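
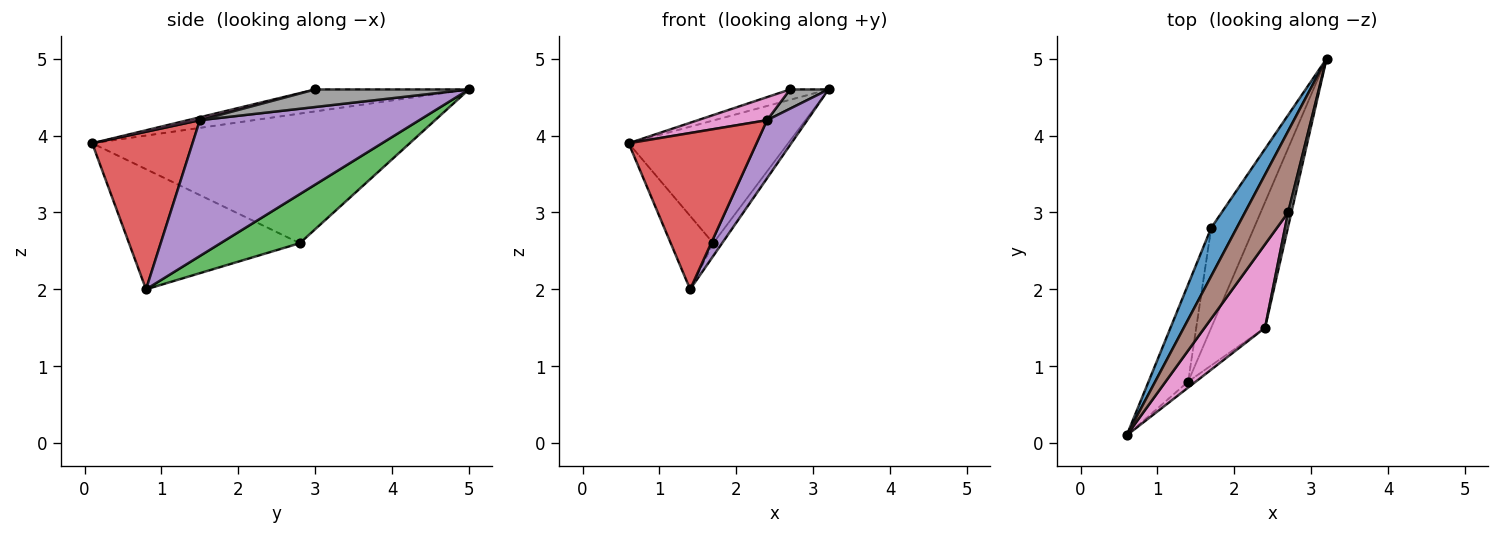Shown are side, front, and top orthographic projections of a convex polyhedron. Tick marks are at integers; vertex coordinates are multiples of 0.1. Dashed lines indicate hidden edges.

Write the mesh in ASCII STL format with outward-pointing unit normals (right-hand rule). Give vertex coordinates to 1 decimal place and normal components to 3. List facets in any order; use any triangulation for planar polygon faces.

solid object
 facet normal -0.880 0.442 0.174
  outer loop
   vertex 1.7 2.8 2.6
   vertex 0.6 0.1 3.9
   vertex 3.2 5.0 4.6
  endloop
 endfacet
 facet normal -0.924 0.230 -0.304
  outer loop
   vertex 1.7 2.8 2.6
   vertex 1.4 0.8 2.0
   vertex 0.6 0.1 3.9
  endloop
 endfacet
 facet normal 0.751 0.084 -0.655
  outer loop
   vertex 1.7 2.8 2.6
   vertex 3.2 5.0 4.6
   vertex 1.4 0.8 2.0
  endloop
 endfacet
 facet normal 0.617 -0.787 -0.030
  outer loop
   vertex 2.4 1.5 4.2
   vertex 0.6 0.1 3.9
   vertex 1.4 0.8 2.0
  endloop
 endfacet
 facet normal 0.916 -0.168 -0.363
  outer loop
   vertex 2.4 1.5 4.2
   vertex 1.4 0.8 2.0
   vertex 3.2 5.0 4.6
  endloop
 endfacet
 facet normal -0.451 0.113 0.885
  outer loop
   vertex 2.7 3.0 4.6
   vertex 3.2 5.0 4.6
   vertex 0.6 0.1 3.9
  endloop
 endfacet
 facet normal 0.046 -0.266 0.963
  outer loop
   vertex 2.7 3.0 4.6
   vertex 0.6 0.1 3.9
   vertex 2.4 1.5 4.2
  endloop
 endfacet
 facet normal 0.954 -0.239 0.179
  outer loop
   vertex 2.7 3.0 4.6
   vertex 2.4 1.5 4.2
   vertex 3.2 5.0 4.6
  endloop
 endfacet
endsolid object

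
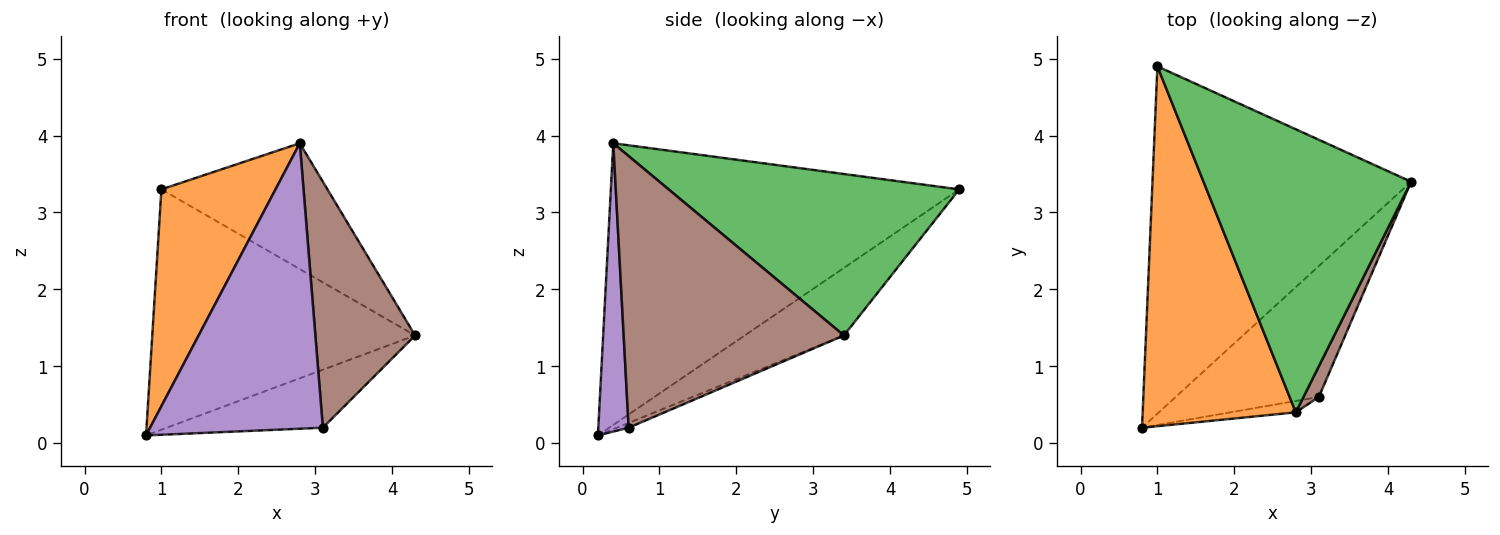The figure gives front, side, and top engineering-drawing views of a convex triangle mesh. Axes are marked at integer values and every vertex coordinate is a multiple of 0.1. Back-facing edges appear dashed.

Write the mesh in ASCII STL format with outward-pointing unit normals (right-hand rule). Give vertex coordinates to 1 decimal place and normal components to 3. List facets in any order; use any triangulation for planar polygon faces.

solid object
 facet normal -0.210 0.556 -0.804
  outer loop
   vertex 1.0 4.9 3.3
   vertex 4.3 3.4 1.4
   vertex 0.8 0.2 0.1
  endloop
 endfacet
 facet normal -0.844 -0.277 0.459
  outer loop
   vertex 2.8 0.4 3.9
   vertex 1.0 4.9 3.3
   vertex 0.8 0.2 0.1
  endloop
 endfacet
 facet normal 0.579 0.331 0.745
  outer loop
   vertex 2.8 0.4 3.9
   vertex 4.3 3.4 1.4
   vertex 1.0 4.9 3.3
  endloop
 endfacet
 facet normal -0.031 0.405 -0.914
  outer loop
   vertex 3.1 0.6 0.2
   vertex 0.8 0.2 0.1
   vertex 4.3 3.4 1.4
  endloop
 endfacet
 facet normal 0.173 -0.984 -0.039
  outer loop
   vertex 3.1 0.6 0.2
   vertex 2.8 0.4 3.9
   vertex 0.8 0.2 0.1
  endloop
 endfacet
 facet normal 0.910 -0.412 0.051
  outer loop
   vertex 3.1 0.6 0.2
   vertex 4.3 3.4 1.4
   vertex 2.8 0.4 3.9
  endloop
 endfacet
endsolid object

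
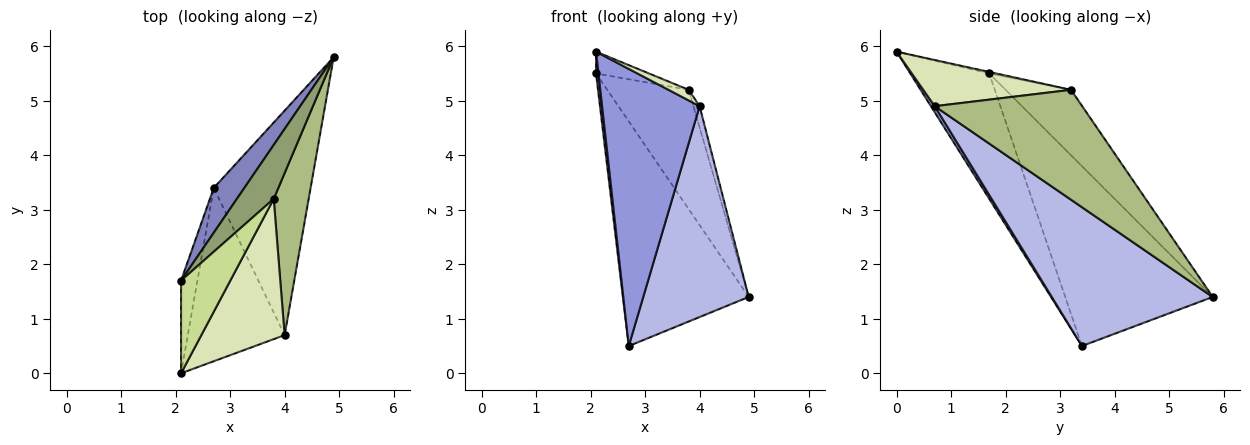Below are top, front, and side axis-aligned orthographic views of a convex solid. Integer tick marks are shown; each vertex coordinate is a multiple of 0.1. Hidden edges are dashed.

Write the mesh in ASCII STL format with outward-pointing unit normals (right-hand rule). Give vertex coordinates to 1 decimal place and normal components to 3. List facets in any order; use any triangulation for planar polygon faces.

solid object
 facet normal -0.991 -0.030 -0.129
  outer loop
   vertex 2.1 1.7 5.5
   vertex 2.7 3.4 0.5
   vertex 2.1 0.0 5.9
  endloop
 endfacet
 facet normal -0.755 0.644 0.128
  outer loop
   vertex 2.1 1.7 5.5
   vertex 4.9 5.8 1.4
   vertex 2.7 3.4 0.5
  endloop
 endfacet
 facet normal 0.033 -0.847 -0.530
  outer loop
   vertex 4.0 0.7 4.9
   vertex 2.1 0.0 5.9
   vertex 2.7 3.4 0.5
  endloop
 endfacet
 facet normal 0.723 -0.473 -0.504
  outer loop
   vertex 4.0 0.7 4.9
   vertex 2.7 3.4 0.5
   vertex 4.9 5.8 1.4
  endloop
 endfacet
 facet normal -0.590 0.736 0.332
  outer loop
   vertex 3.8 3.2 5.2
   vertex 4.9 5.8 1.4
   vertex 2.1 1.7 5.5
  endloop
 endfacet
 facet normal 0.952 0.040 0.303
  outer loop
   vertex 3.8 3.2 5.2
   vertex 4.0 0.7 4.9
   vertex 4.9 5.8 1.4
  endloop
 endfacet
 facet normal -0.030 0.229 0.973
  outer loop
   vertex 3.8 3.2 5.2
   vertex 2.1 1.7 5.5
   vertex 2.1 0.0 5.9
  endloop
 endfacet
 facet normal 0.484 -0.066 0.873
  outer loop
   vertex 3.8 3.2 5.2
   vertex 2.1 0.0 5.9
   vertex 4.0 0.7 4.9
  endloop
 endfacet
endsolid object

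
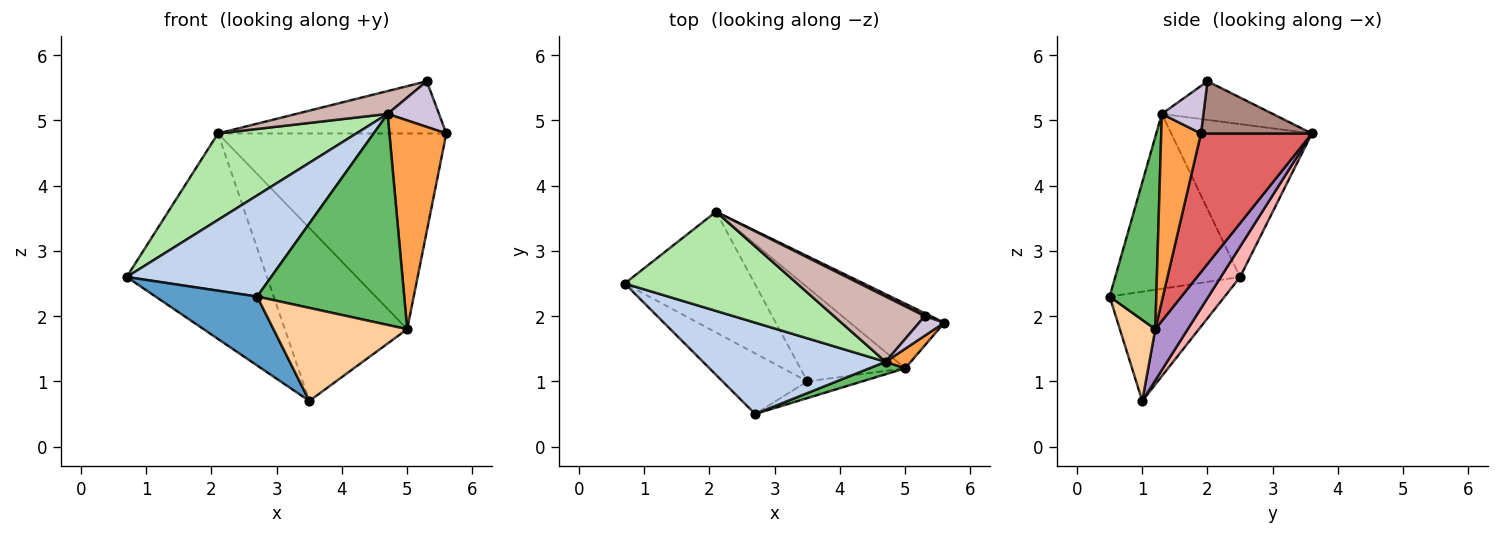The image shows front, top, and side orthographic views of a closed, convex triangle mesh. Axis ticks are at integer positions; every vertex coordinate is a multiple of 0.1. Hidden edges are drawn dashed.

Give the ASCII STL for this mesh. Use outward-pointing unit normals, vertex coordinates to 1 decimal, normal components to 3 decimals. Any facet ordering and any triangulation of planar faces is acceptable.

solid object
 facet normal -0.648 -0.572 -0.503
  outer loop
   vertex 3.5 1.0 0.7
   vertex 2.7 0.5 2.3
   vertex 0.7 2.5 2.6
  endloop
 endfacet
 facet normal -0.540 -0.625 0.564
  outer loop
   vertex 4.7 1.3 5.1
   vertex 0.7 2.5 2.6
   vertex 2.7 0.5 2.3
  endloop
 endfacet
 facet normal 0.571 -0.818 0.077
  outer loop
   vertex 5.0 1.2 1.8
   vertex 5.6 1.9 4.8
   vertex 4.7 1.3 5.1
  endloop
 endfacet
 facet normal 0.253 -0.952 -0.171
  outer loop
   vertex 5.0 1.2 1.8
   vertex 2.7 0.5 2.3
   vertex 3.5 1.0 0.7
  endloop
 endfacet
 facet normal 0.302 -0.952 0.056
  outer loop
   vertex 5.0 1.2 1.8
   vertex 4.7 1.3 5.1
   vertex 2.7 0.5 2.3
  endloop
 endfacet
 facet normal -0.556 -0.546 0.627
  outer loop
   vertex 2.1 3.6 4.8
   vertex 0.7 2.5 2.6
   vertex 4.7 1.3 5.1
  endloop
 endfacet
 facet normal 0.419 0.862 -0.285
  outer loop
   vertex 2.1 3.6 4.8
   vertex 5.6 1.9 4.8
   vertex 5.0 1.2 1.8
  endloop
 endfacet
 facet normal 0.117 0.856 -0.503
  outer loop
   vertex 2.1 3.6 4.8
   vertex 3.5 1.0 0.7
   vertex 0.7 2.5 2.6
  endloop
 endfacet
 facet normal 0.227 0.856 -0.465
  outer loop
   vertex 2.1 3.6 4.8
   vertex 5.0 1.2 1.8
   vertex 3.5 1.0 0.7
  endloop
 endfacet
 facet normal 0.597 -0.737 0.316
  outer loop
   vertex 5.3 2.0 5.6
   vertex 4.7 1.3 5.1
   vertex 5.6 1.9 4.8
  endloop
 endfacet
 facet normal 0.436 0.898 0.051
  outer loop
   vertex 5.3 2.0 5.6
   vertex 5.6 1.9 4.8
   vertex 2.1 3.6 4.8
  endloop
 endfacet
 facet normal -0.372 -0.307 0.876
  outer loop
   vertex 5.3 2.0 5.6
   vertex 2.1 3.6 4.8
   vertex 4.7 1.3 5.1
  endloop
 endfacet
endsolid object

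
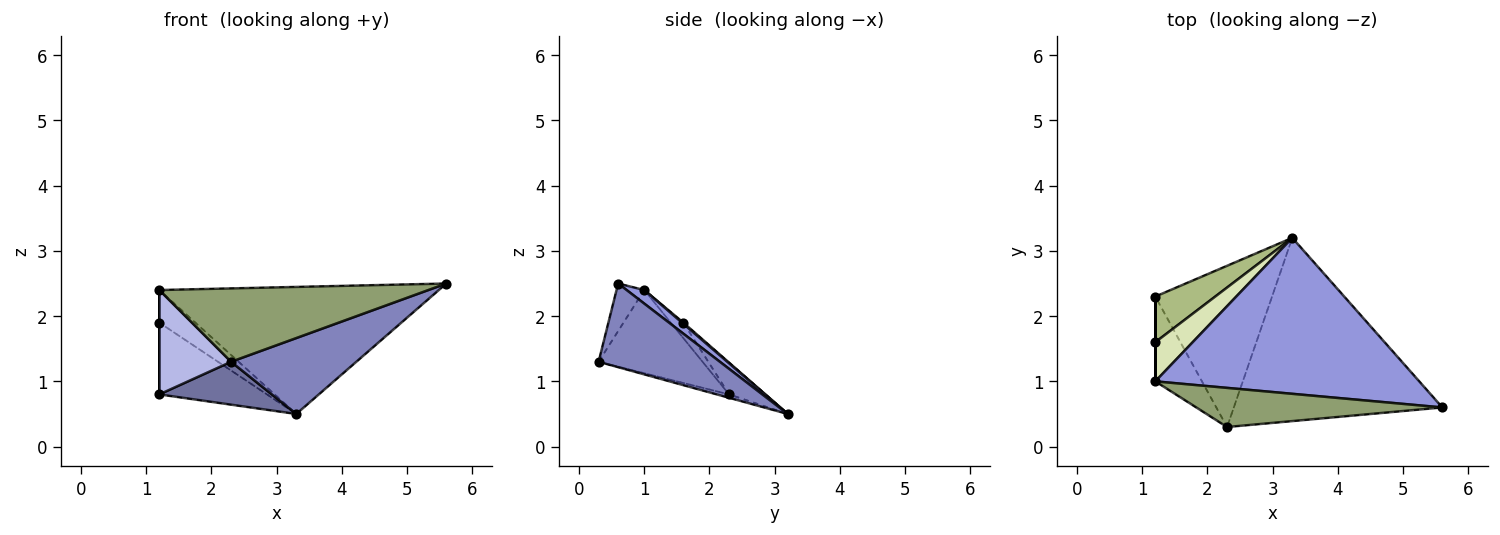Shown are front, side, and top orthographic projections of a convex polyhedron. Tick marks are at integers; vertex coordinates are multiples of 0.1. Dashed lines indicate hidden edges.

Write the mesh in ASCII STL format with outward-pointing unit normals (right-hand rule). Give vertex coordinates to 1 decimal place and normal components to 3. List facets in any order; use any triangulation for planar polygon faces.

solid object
 facet normal -0.028 -0.257 -0.966
  outer loop
   vertex 2.3 0.3 1.3
   vertex 1.2 2.3 0.8
   vertex 3.3 3.2 0.5
  endloop
 endfacet
 facet normal 0.348 -0.359 -0.866
  outer loop
   vertex 2.3 0.3 1.3
   vertex 3.3 3.2 0.5
   vertex 5.6 0.6 2.5
  endloop
 endfacet
 facet normal 0.040 0.631 0.775
  outer loop
   vertex 1.2 1.0 2.4
   vertex 5.6 0.6 2.5
   vertex 3.3 3.2 0.5
  endloop
 endfacet
 facet normal -0.747 -0.516 -0.419
  outer loop
   vertex 1.2 1.0 2.4
   vertex 1.2 2.3 0.8
   vertex 2.3 0.3 1.3
  endloop
 endfacet
 facet normal -0.091 -0.879 0.469
  outer loop
   vertex 1.2 1.0 2.4
   vertex 2.3 0.3 1.3
   vertex 5.6 0.6 2.5
  endloop
 endfacet
 facet normal -0.274 0.811 0.516
  outer loop
   vertex 1.2 1.6 1.9
   vertex 3.3 3.2 0.5
   vertex 1.2 2.3 0.8
  endloop
 endfacet
 facet normal -1.000 0.000 0.000
  outer loop
   vertex 1.2 1.6 1.9
   vertex 1.2 2.3 0.8
   vertex 1.2 1.0 2.4
  endloop
 endfacet
 facet normal 0.024 0.640 0.768
  outer loop
   vertex 1.2 1.6 1.9
   vertex 1.2 1.0 2.4
   vertex 3.3 3.2 0.5
  endloop
 endfacet
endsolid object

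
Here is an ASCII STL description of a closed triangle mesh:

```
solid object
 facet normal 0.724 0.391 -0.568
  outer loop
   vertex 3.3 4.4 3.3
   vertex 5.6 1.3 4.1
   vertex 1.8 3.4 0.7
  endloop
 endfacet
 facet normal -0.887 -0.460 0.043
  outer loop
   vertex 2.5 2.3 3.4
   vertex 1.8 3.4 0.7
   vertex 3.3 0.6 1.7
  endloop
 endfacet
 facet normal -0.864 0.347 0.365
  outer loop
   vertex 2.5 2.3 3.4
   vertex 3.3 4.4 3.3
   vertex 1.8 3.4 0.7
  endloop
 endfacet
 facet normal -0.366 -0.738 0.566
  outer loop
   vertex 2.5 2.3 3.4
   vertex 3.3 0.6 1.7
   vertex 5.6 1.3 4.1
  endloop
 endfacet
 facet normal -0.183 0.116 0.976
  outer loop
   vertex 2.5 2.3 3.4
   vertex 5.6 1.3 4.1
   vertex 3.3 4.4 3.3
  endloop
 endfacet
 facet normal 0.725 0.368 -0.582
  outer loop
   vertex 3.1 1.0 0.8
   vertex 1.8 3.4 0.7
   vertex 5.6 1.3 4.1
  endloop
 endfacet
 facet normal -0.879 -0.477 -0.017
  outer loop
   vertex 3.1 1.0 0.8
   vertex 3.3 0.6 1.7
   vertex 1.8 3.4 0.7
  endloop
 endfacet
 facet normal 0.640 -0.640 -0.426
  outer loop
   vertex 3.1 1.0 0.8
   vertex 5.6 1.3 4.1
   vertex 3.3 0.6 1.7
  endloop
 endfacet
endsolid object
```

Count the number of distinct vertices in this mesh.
6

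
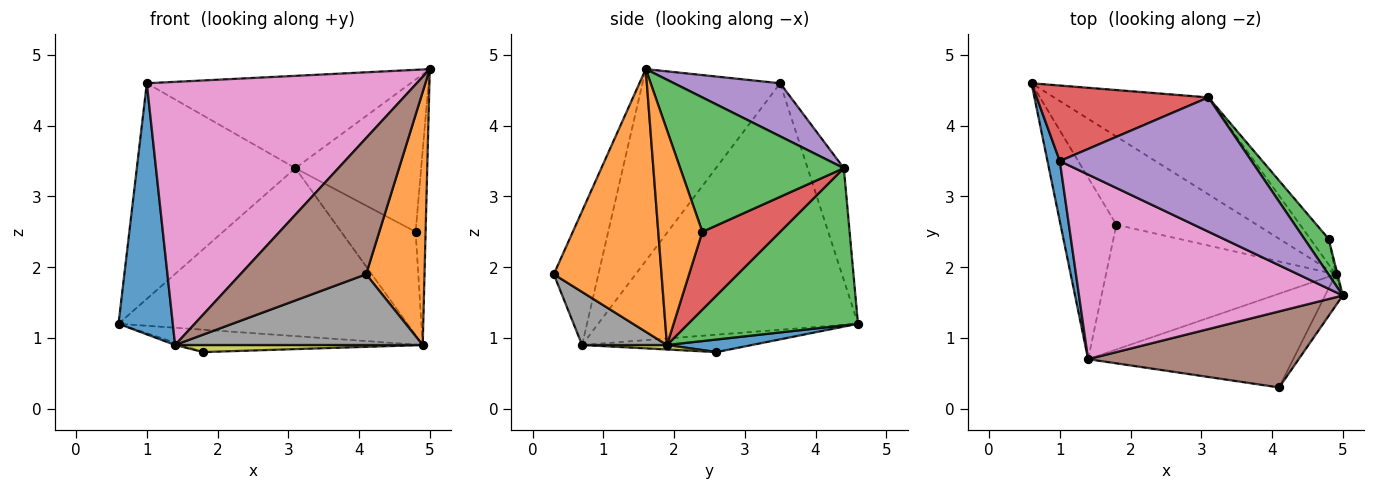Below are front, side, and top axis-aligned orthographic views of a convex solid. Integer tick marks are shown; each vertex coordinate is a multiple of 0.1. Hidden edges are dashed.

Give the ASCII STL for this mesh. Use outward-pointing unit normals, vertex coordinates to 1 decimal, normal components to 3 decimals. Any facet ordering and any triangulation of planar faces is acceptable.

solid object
 facet normal 0.086 0.245 -0.966
  outer loop
   vertex 4.9 1.9 0.9
   vertex 1.8 2.6 0.8
   vertex 0.6 4.6 1.2
  endloop
 endfacet
 facet normal 0.878 -0.476 -0.059
  outer loop
   vertex 4.9 1.9 0.9
   vertex 5.0 1.6 4.8
   vertex 4.1 0.3 1.9
  endloop
 endfacet
 facet normal 0.454 0.772 -0.445
  outer loop
   vertex 3.1 4.4 3.4
   vertex 4.9 1.9 0.9
   vertex 0.6 4.6 1.2
  endloop
 endfacet
 facet normal -0.211 0.923 0.323
  outer loop
   vertex 3.1 4.4 3.4
   vertex 0.6 4.6 1.2
   vertex 1.0 3.5 4.6
  endloop
 endfacet
 facet normal 0.222 0.552 0.803
  outer loop
   vertex 3.1 4.4 3.4
   vertex 1.0 3.5 4.6
   vertex 5.0 1.6 4.8
  endloop
 endfacet
 facet normal -0.296 -0.834 0.466
  outer loop
   vertex 1.4 0.7 0.9
   vertex 4.1 0.3 1.9
   vertex 5.0 1.6 4.8
  endloop
 endfacet
 facet normal -0.385 -0.755 0.530
  outer loop
   vertex 1.4 0.7 0.9
   vertex 5.0 1.6 4.8
   vertex 1.0 3.5 4.6
  endloop
 endfacet
 facet normal 0.202 -0.590 -0.782
  outer loop
   vertex 1.4 0.7 0.9
   vertex 4.9 1.9 0.9
   vertex 4.1 0.3 1.9
  endloop
 endfacet
 facet normal 0.019 -0.057 -0.998
  outer loop
   vertex 1.4 0.7 0.9
   vertex 1.8 2.6 0.8
   vertex 4.9 1.9 0.9
  endloop
 endfacet
 facet normal -0.298 0.012 -0.955
  outer loop
   vertex 1.4 0.7 0.9
   vertex 0.6 4.6 1.2
   vertex 1.8 2.6 0.8
  endloop
 endfacet
 facet normal -0.978 -0.204 0.049
  outer loop
   vertex 1.4 0.7 0.9
   vertex 1.0 3.5 4.6
   vertex 0.6 4.6 1.2
  endloop
 endfacet
 facet normal 0.975 0.221 -0.008
  outer loop
   vertex 4.8 2.4 2.5
   vertex 5.0 1.6 4.8
   vertex 4.9 1.9 0.9
  endloop
 endfacet
 facet normal 0.785 0.603 0.142
  outer loop
   vertex 4.8 2.4 2.5
   vertex 3.1 4.4 3.4
   vertex 5.0 1.6 4.8
  endloop
 endfacet
 facet normal 0.712 0.681 -0.168
  outer loop
   vertex 4.8 2.4 2.5
   vertex 4.9 1.9 0.9
   vertex 3.1 4.4 3.4
  endloop
 endfacet
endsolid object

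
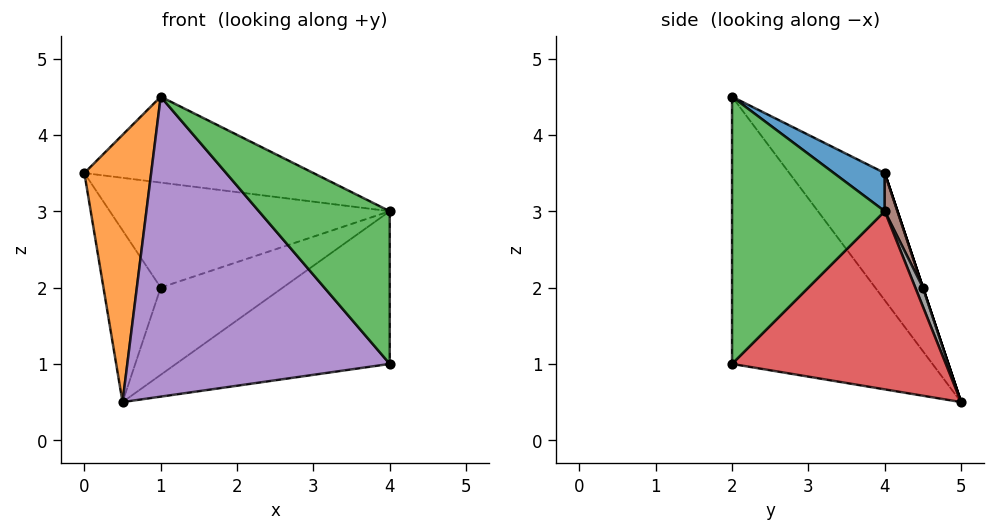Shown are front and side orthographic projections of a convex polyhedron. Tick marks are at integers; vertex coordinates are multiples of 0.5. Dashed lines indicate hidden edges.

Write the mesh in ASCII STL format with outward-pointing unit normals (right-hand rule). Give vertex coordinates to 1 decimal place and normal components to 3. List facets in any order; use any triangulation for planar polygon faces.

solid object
 facet normal 0.108 0.487 0.866
  outer loop
   vertex 1.0 2.0 4.5
   vertex 4.0 4.0 3.0
   vertex 0.0 4.0 3.5
  endloop
 endfacet
 facet normal -0.778 -0.545 -0.311
  outer loop
   vertex 0.5 5.0 0.5
   vertex 1.0 2.0 4.5
   vertex 0.0 4.0 3.5
  endloop
 endfacet
 facet normal 0.636 -0.545 0.545
  outer loop
   vertex 4.0 2.0 1.0
   vertex 4.0 4.0 3.0
   vertex 1.0 2.0 4.5
  endloop
 endfacet
 facet normal 0.577 0.577 -0.577
  outer loop
   vertex 4.0 2.0 1.0
   vertex 0.5 5.0 0.5
   vertex 4.0 4.0 3.0
  endloop
 endfacet
 facet normal -0.538 -0.705 -0.462
  outer loop
   vertex 4.0 2.0 1.0
   vertex 1.0 2.0 4.5
   vertex 0.5 5.0 0.5
  endloop
 endfacet
 facet normal 0.043 0.939 0.341
  outer loop
   vertex 1.0 4.5 2.0
   vertex 0.0 4.0 3.5
   vertex 4.0 4.0 3.0
  endloop
 endfacet
 facet normal 0.000 0.949 0.316
  outer loop
   vertex 1.0 4.5 2.0
   vertex 0.5 5.0 0.5
   vertex 0.0 4.0 3.5
  endloop
 endfacet
 facet normal 0.060 0.953 0.298
  outer loop
   vertex 1.0 4.5 2.0
   vertex 4.0 4.0 3.0
   vertex 0.5 5.0 0.5
  endloop
 endfacet
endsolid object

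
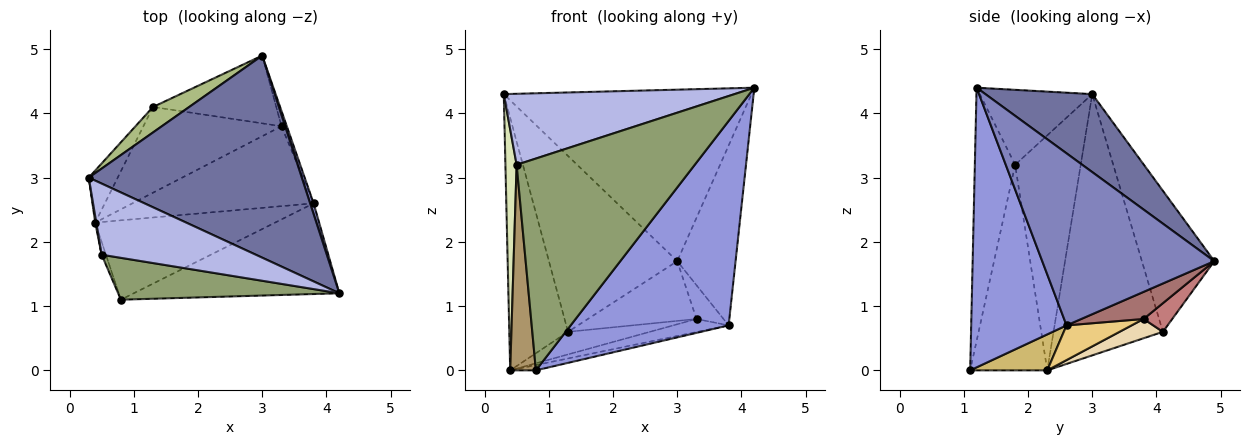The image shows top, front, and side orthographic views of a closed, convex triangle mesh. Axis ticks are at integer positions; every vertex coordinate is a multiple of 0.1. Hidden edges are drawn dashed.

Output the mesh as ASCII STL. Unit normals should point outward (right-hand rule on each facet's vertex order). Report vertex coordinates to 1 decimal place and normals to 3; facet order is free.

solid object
 facet normal 0.269 0.623 0.734
  outer loop
   vertex 3.0 4.9 1.7
   vertex 0.3 3.0 4.3
   vertex 4.2 1.2 4.4
  endloop
 endfacet
 facet normal 0.947 0.321 0.019
  outer loop
   vertex 3.8 2.6 0.7
   vertex 3.0 4.9 1.7
   vertex 4.2 1.2 4.4
  endloop
 endfacet
 facet normal 0.483 -0.800 -0.355
  outer loop
   vertex 3.8 2.6 0.7
   vertex 4.2 1.2 4.4
   vertex 0.8 1.1 0.0
  endloop
 endfacet
 facet normal -0.325 -0.668 0.669
  outer loop
   vertex 0.5 1.8 3.2
   vertex 4.2 1.2 4.4
   vertex 0.3 3.0 4.3
  endloop
 endfacet
 facet normal -0.217 -0.958 0.189
  outer loop
   vertex 0.5 1.8 3.2
   vertex 0.8 1.1 0.0
   vertex 4.2 1.2 4.4
  endloop
 endfacet
 facet normal -0.488 0.864 0.125
  outer loop
   vertex 1.3 4.1 0.6
   vertex 0.3 3.0 4.3
   vertex 3.0 4.9 1.7
  endloop
 endfacet
 facet normal -0.877 0.471 -0.097
  outer loop
   vertex 0.4 2.3 0.0
   vertex 0.3 3.0 4.3
   vertex 1.3 4.1 0.6
  endloop
 endfacet
 facet normal -0.986 -0.168 0.004
  outer loop
   vertex 0.4 2.3 0.0
   vertex 0.5 1.8 3.2
   vertex 0.3 3.0 4.3
  endloop
 endfacet
 facet normal -0.948 -0.316 -0.020
  outer loop
   vertex 0.4 2.3 0.0
   vertex 0.8 1.1 0.0
   vertex 0.5 1.8 3.2
  endloop
 endfacet
 facet normal 0.196 0.065 -0.978
  outer loop
   vertex 0.4 2.3 0.0
   vertex 3.8 2.6 0.7
   vertex 0.8 1.1 0.0
  endloop
 endfacet
 facet normal 0.186 0.158 -0.970
  outer loop
   vertex 3.3 3.8 0.8
   vertex 3.8 2.6 0.7
   vertex 0.4 2.3 0.0
  endloop
 endfacet
 facet normal 0.134 0.253 -0.958
  outer loop
   vertex 3.3 3.8 0.8
   vertex 0.4 2.3 0.0
   vertex 1.3 4.1 0.6
  endloop
 endfacet
 facet normal 0.903 0.391 -0.177
  outer loop
   vertex 3.3 3.8 0.8
   vertex 3.0 4.9 1.7
   vertex 3.8 2.6 0.7
  endloop
 endfacet
 facet normal 0.172 0.651 -0.739
  outer loop
   vertex 3.3 3.8 0.8
   vertex 1.3 4.1 0.6
   vertex 3.0 4.9 1.7
  endloop
 endfacet
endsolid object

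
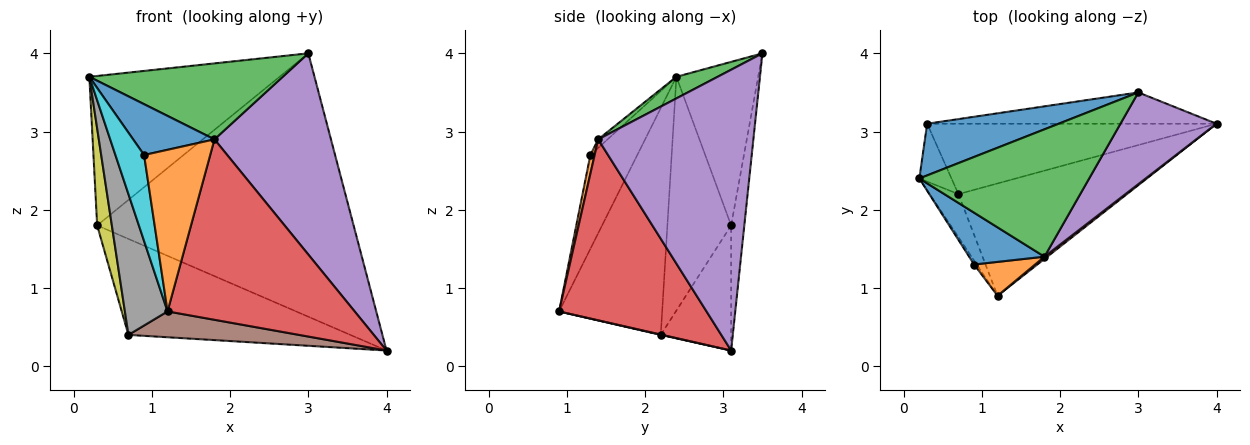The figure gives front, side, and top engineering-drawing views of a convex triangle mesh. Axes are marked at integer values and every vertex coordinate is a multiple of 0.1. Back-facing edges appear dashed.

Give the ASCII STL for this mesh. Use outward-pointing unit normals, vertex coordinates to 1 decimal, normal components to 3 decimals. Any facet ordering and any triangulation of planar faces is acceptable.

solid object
 facet normal -0.376 0.876 0.303
  outer loop
   vertex 0.3 3.1 1.8
   vertex 0.2 2.4 3.7
   vertex 3.0 3.5 4.0
  endloop
 endfacet
 facet normal -0.051 0.992 -0.118
  outer loop
   vertex 0.3 3.1 1.8
   vertex 3.0 3.5 4.0
   vertex 4.0 3.1 0.2
  endloop
 endfacet
 facet normal 0.109 -0.509 0.854
  outer loop
   vertex 1.8 1.4 2.9
   vertex 3.0 3.5 4.0
   vertex 0.2 2.4 3.7
  endloop
 endfacet
 facet normal 0.619 -0.785 0.010
  outer loop
   vertex 1.8 1.4 2.9
   vertex 1.2 0.9 0.7
   vertex 4.0 3.1 0.2
  endloop
 endfacet
 facet normal 0.771 -0.579 0.264
  outer loop
   vertex 1.8 1.4 2.9
   vertex 4.0 3.1 0.2
   vertex 3.0 3.5 4.0
  endloop
 endfacet
 facet normal 0.002 -0.224 -0.975
  outer loop
   vertex 0.7 2.2 0.4
   vertex 4.0 3.1 0.2
   vertex 1.2 0.9 0.7
  endloop
 endfacet
 facet normal -0.248 0.781 -0.573
  outer loop
   vertex 0.7 2.2 0.4
   vertex 0.3 3.1 1.8
   vertex 4.0 3.1 0.2
  endloop
 endfacet
 facet normal -0.918 -0.380 -0.116
  outer loop
   vertex 0.7 2.2 0.4
   vertex 1.2 0.9 0.7
   vertex 0.2 2.4 3.7
  endloop
 endfacet
 facet normal -0.966 -0.223 -0.133
  outer loop
   vertex 0.7 2.2 0.4
   vertex 0.2 2.4 3.7
   vertex 0.3 3.1 1.8
  endloop
 endfacet
 facet normal -0.853 -0.521 -0.024
  outer loop
   vertex 0.9 1.3 2.7
   vertex 0.2 2.4 3.7
   vertex 1.2 0.9 0.7
  endloop
 endfacet
 facet normal -0.081 -0.698 0.711
  outer loop
   vertex 0.9 1.3 2.7
   vertex 1.8 1.4 2.9
   vertex 0.2 2.4 3.7
  endloop
 endfacet
 facet normal 0.063 -0.977 0.205
  outer loop
   vertex 0.9 1.3 2.7
   vertex 1.2 0.9 0.7
   vertex 1.8 1.4 2.9
  endloop
 endfacet
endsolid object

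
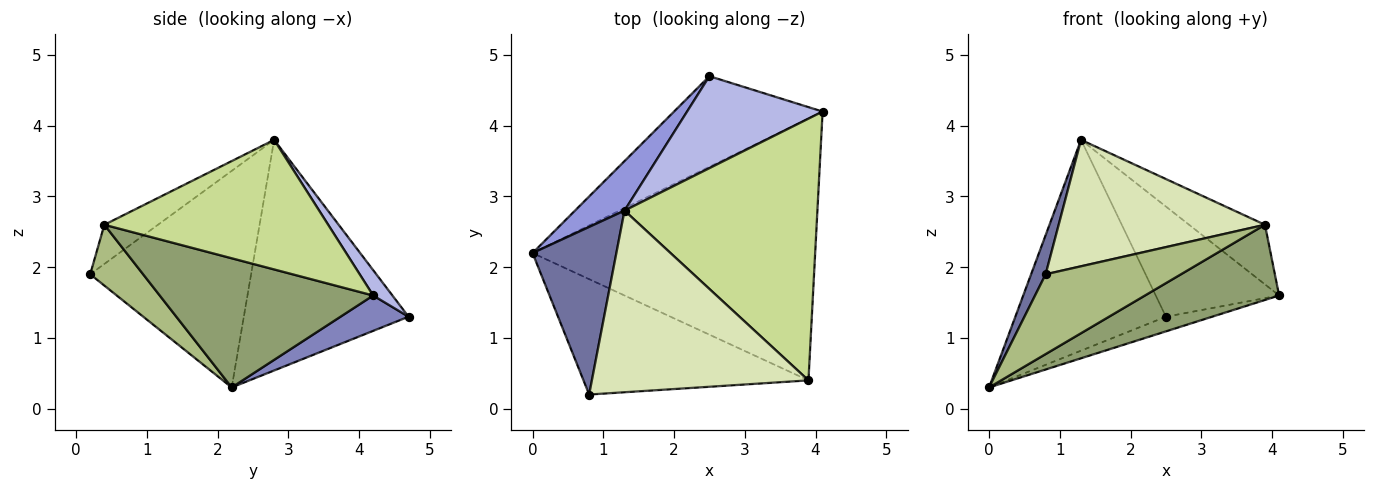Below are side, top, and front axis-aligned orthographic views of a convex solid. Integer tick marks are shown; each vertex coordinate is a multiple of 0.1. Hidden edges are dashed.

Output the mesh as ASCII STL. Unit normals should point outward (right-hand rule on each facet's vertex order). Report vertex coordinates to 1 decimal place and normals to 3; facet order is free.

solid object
 facet normal -0.929 -0.084 0.360
  outer loop
   vertex 1.3 2.8 3.8
   vertex 0.0 2.2 0.3
   vertex 0.8 0.2 1.9
  endloop
 endfacet
 facet normal 0.229 0.156 -0.961
  outer loop
   vertex 2.5 4.7 1.3
   vertex 4.1 4.2 1.6
   vertex 0.0 2.2 0.3
  endloop
 endfacet
 facet normal -0.729 0.666 0.157
  outer loop
   vertex 2.5 4.7 1.3
   vertex 0.0 2.2 0.3
   vertex 1.3 2.8 3.8
  endloop
 endfacet
 facet normal 0.119 0.762 0.636
  outer loop
   vertex 2.5 4.7 1.3
   vertex 1.3 2.8 3.8
   vertex 4.1 4.2 1.6
  endloop
 endfacet
 facet normal 0.402 -0.253 -0.880
  outer loop
   vertex 3.9 0.4 2.6
   vertex 0.0 2.2 0.3
   vertex 4.1 4.2 1.6
  endloop
 endfacet
 facet normal 0.217 -0.555 -0.803
  outer loop
   vertex 3.9 0.4 2.6
   vertex 0.8 0.2 1.9
   vertex 0.0 2.2 0.3
  endloop
 endfacet
 facet normal 0.548 0.186 0.816
  outer loop
   vertex 3.9 0.4 2.6
   vertex 4.1 4.2 1.6
   vertex 1.3 2.8 3.8
  endloop
 endfacet
 facet normal -0.147 -0.565 0.812
  outer loop
   vertex 3.9 0.4 2.6
   vertex 1.3 2.8 3.8
   vertex 0.8 0.2 1.9
  endloop
 endfacet
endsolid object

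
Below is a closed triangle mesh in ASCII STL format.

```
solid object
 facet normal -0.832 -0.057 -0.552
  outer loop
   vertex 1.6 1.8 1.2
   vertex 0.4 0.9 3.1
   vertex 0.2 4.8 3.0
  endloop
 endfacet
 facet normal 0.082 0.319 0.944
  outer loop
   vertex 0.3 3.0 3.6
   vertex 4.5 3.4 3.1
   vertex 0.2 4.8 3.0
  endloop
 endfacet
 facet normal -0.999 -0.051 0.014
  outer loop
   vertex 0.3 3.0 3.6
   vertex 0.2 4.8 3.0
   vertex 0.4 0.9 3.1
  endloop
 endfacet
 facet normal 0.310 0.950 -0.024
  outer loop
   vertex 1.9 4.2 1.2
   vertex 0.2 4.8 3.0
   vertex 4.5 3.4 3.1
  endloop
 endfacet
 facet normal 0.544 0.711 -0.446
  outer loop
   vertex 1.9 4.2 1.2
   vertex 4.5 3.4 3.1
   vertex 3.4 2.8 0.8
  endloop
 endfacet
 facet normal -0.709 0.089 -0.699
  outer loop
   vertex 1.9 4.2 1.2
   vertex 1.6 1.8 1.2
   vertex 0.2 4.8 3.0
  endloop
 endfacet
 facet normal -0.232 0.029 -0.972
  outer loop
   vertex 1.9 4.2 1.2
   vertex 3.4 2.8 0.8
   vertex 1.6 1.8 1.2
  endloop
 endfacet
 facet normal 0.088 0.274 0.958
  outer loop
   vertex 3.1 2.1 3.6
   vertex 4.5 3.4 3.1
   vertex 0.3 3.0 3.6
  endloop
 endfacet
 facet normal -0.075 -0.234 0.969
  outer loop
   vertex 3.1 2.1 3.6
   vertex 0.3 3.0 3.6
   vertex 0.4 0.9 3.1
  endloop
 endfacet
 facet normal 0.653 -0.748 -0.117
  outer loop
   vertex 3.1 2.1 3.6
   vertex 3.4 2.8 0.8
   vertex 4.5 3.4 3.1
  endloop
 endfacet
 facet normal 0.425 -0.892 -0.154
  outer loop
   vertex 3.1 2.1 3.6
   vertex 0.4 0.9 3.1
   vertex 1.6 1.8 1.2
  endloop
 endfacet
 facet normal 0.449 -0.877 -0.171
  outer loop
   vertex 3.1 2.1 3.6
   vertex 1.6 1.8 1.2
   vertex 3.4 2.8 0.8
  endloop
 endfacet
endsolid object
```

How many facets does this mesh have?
12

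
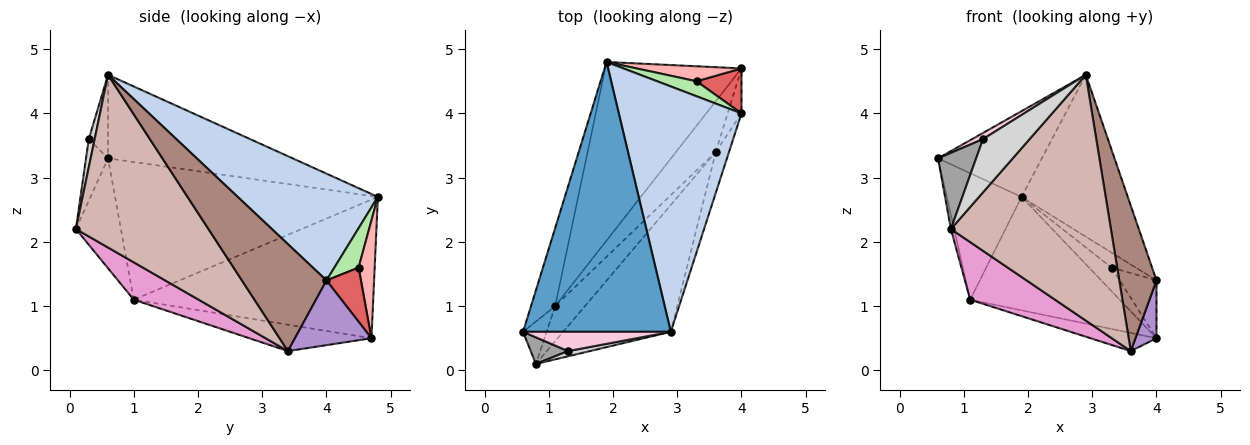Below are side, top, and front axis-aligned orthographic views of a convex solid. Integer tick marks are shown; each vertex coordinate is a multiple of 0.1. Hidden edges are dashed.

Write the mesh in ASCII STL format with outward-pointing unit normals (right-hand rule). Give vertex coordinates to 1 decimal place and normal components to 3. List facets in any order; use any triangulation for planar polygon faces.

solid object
 facet normal -0.474 0.267 0.839
  outer loop
   vertex 2.9 0.6 4.6
   vertex 1.9 4.8 2.7
   vertex 0.6 0.6 3.3
  endloop
 endfacet
 facet normal 0.588 0.445 0.675
  outer loop
   vertex 2.9 0.6 4.6
   vertex 4.0 4.0 1.4
   vertex 1.9 4.8 2.7
  endloop
 endfacet
 facet normal -0.948 0.270 -0.167
  outer loop
   vertex 1.1 1.0 1.1
   vertex 0.6 0.6 3.3
   vertex 1.9 4.8 2.7
  endloop
 endfacet
 facet normal -0.651 0.407 -0.640
  outer loop
   vertex 4.0 4.7 0.5
   vertex 1.1 1.0 1.1
   vertex 1.9 4.8 2.7
  endloop
 endfacet
 facet normal -0.975 0.070 -0.209
  outer loop
   vertex 0.8 0.1 2.2
   vertex 0.6 0.6 3.3
   vertex 1.1 1.0 1.1
  endloop
 endfacet
 facet normal 0.577 0.577 0.577
  outer loop
   vertex 3.3 4.5 1.6
   vertex 1.9 4.8 2.7
   vertex 4.0 4.0 1.4
  endloop
 endfacet
 facet normal 0.594 0.635 0.494
  outer loop
   vertex 3.3 4.5 1.6
   vertex 4.0 4.0 1.4
   vertex 4.0 4.7 0.5
  endloop
 endfacet
 facet normal 0.516 0.723 0.460
  outer loop
   vertex 3.3 4.5 1.6
   vertex 4.0 4.7 0.5
   vertex 1.9 4.8 2.7
  endloop
 endfacet
 facet normal 0.944 -0.260 -0.202
  outer loop
   vertex 3.6 3.4 0.3
   vertex 4.0 4.7 0.5
   vertex 4.0 4.0 1.4
  endloop
 endfacet
 facet normal -0.530 0.286 -0.798
  outer loop
   vertex 3.6 3.4 0.3
   vertex 1.1 1.0 1.1
   vertex 4.0 4.7 0.5
  endloop
 endfacet
 facet normal 0.910 -0.400 -0.112
  outer loop
   vertex 3.6 3.4 0.3
   vertex 4.0 4.0 1.4
   vertex 2.9 0.6 4.6
  endloop
 endfacet
 facet normal 0.593 -0.716 -0.370
  outer loop
   vertex 3.6 3.4 0.3
   vertex 2.9 0.6 4.6
   vertex 0.8 0.1 2.2
  endloop
 endfacet
 facet normal 0.547 -0.715 -0.436
  outer loop
   vertex 3.6 3.4 0.3
   vertex 0.8 0.1 2.2
   vertex 1.1 1.0 1.1
  endloop
 endfacet
 facet normal -0.474 -0.267 0.839
  outer loop
   vertex 1.3 0.3 3.6
   vertex 2.9 0.6 4.6
   vertex 0.6 0.6 3.3
  endloop
 endfacet
 facet normal -0.479 -0.829 0.290
  outer loop
   vertex 1.3 0.3 3.6
   vertex 0.6 0.6 3.3
   vertex 0.8 0.1 2.2
  endloop
 endfacet
 facet normal 0.125 -0.987 0.096
  outer loop
   vertex 1.3 0.3 3.6
   vertex 0.8 0.1 2.2
   vertex 2.9 0.6 4.6
  endloop
 endfacet
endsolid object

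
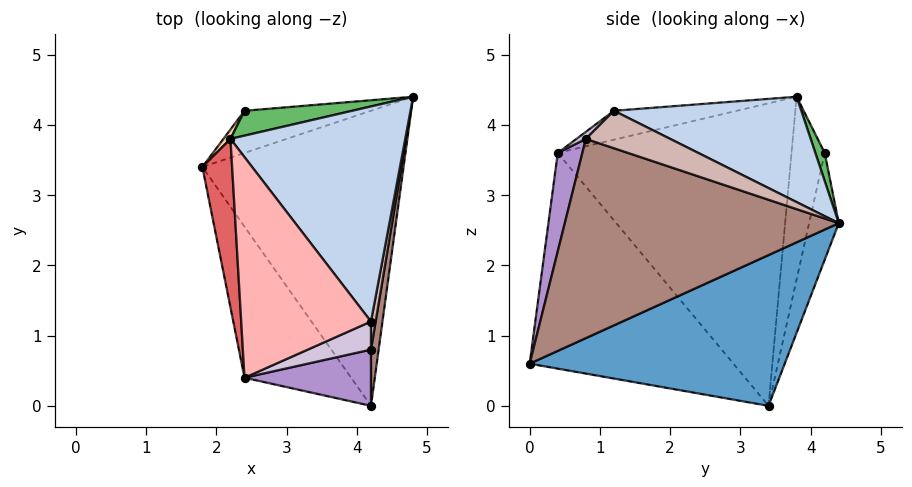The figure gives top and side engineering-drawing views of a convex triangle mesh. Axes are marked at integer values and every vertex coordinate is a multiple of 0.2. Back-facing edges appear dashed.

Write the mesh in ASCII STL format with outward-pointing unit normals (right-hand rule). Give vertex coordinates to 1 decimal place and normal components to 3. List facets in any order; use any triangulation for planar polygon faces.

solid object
 facet normal 0.577 0.271 -0.770
  outer loop
   vertex 4.2 0.0 0.6
   vertex 1.8 3.4 0.0
   vertex 4.8 4.4 2.6
  endloop
 endfacet
 facet normal 0.490 0.315 0.813
  outer loop
   vertex 4.2 1.2 4.2
   vertex 4.8 4.4 2.6
   vertex 2.2 3.8 4.4
  endloop
 endfacet
 facet normal -0.159 0.969 -0.189
  outer loop
   vertex 2.4 4.2 3.6
   vertex 4.8 4.4 2.6
   vertex 1.8 3.4 0.0
  endloop
 endfacet
 facet normal -0.866 0.499 0.033
  outer loop
   vertex 2.4 4.2 3.6
   vertex 1.8 3.4 0.0
   vertex 2.2 3.8 4.4
  endloop
 endfacet
 facet normal 0.122 0.875 0.468
  outer loop
   vertex 2.4 4.2 3.6
   vertex 2.2 3.8 4.4
   vertex 4.8 4.4 2.6
  endloop
 endfacet
 facet normal -0.731 -0.579 -0.361
  outer loop
   vertex 2.4 0.4 3.6
   vertex 1.8 3.4 0.0
   vertex 4.2 0.0 0.6
  endloop
 endfacet
 facet normal -0.992 -0.081 0.098
  outer loop
   vertex 2.4 0.4 3.6
   vertex 2.2 3.8 4.4
   vertex 1.8 3.4 0.0
  endloop
 endfacet
 facet normal -0.211 -0.236 0.949
  outer loop
   vertex 2.4 0.4 3.6
   vertex 4.2 1.2 4.2
   vertex 2.2 3.8 4.4
  endloop
 endfacet
 facet normal 0.185 -0.953 0.238
  outer loop
   vertex 4.2 0.8 3.8
   vertex 2.4 0.4 3.6
   vertex 4.2 0.0 0.6
  endloop
 endfacet
 facet normal 0.078 -0.705 0.705
  outer loop
   vertex 4.2 0.8 3.8
   vertex 4.2 1.2 4.2
   vertex 2.4 0.4 3.6
  endloop
 endfacet
 facet normal 0.988 -0.152 0.038
  outer loop
   vertex 4.2 0.8 3.8
   vertex 4.2 0.0 0.6
   vertex 4.8 4.4 2.6
  endloop
 endfacet
 facet normal 0.985 -0.123 0.123
  outer loop
   vertex 4.2 0.8 3.8
   vertex 4.8 4.4 2.6
   vertex 4.2 1.2 4.2
  endloop
 endfacet
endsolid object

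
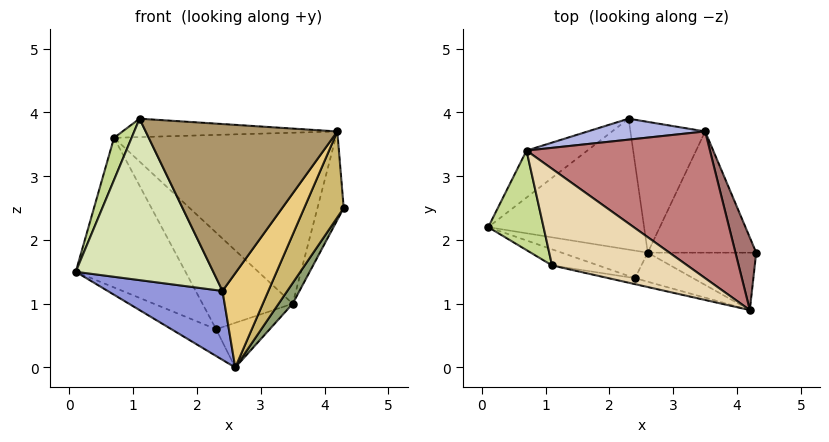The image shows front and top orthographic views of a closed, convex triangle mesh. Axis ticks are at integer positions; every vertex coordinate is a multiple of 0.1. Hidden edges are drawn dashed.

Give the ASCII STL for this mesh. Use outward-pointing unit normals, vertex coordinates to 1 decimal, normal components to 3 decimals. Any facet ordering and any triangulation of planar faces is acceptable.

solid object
 facet normal -0.486 0.175 -0.856
  outer loop
   vertex 2.6 1.8 0.0
   vertex 0.1 2.2 1.5
   vertex 2.3 3.9 0.6
  endloop
 endfacet
 facet normal -0.652 0.723 -0.227
  outer loop
   vertex 0.7 3.4 3.6
   vertex 2.3 3.9 0.6
   vertex 0.1 2.2 1.5
  endloop
 endfacet
 facet normal -0.348 -0.870 -0.348
  outer loop
   vertex 2.4 1.4 1.2
   vertex 0.1 2.2 1.5
   vertex 2.6 1.8 0.0
  endloop
 endfacet
 facet normal 0.092 0.973 0.211
  outer loop
   vertex 3.5 3.7 1.0
   vertex 2.3 3.9 0.6
   vertex 0.7 3.4 3.6
  endloop
 endfacet
 facet normal 0.823 -0.095 -0.560
  outer loop
   vertex 3.5 3.7 1.0
   vertex 4.3 1.8 2.5
   vertex 2.6 1.8 0.0
  endloop
 endfacet
 facet normal 0.346 0.303 -0.888
  outer loop
   vertex 3.5 3.7 1.0
   vertex 2.6 1.8 0.0
   vertex 2.3 3.9 0.6
  endloop
 endfacet
 facet normal -0.926 -0.148 0.349
  outer loop
   vertex 1.1 1.6 3.9
   vertex 0.7 3.4 3.6
   vertex 0.1 2.2 1.5
  endloop
 endfacet
 facet normal -0.338 -0.937 -0.093
  outer loop
   vertex 1.1 1.6 3.9
   vertex 0.1 2.2 1.5
   vertex 2.4 1.4 1.2
  endloop
 endfacet
 facet normal -0.222 -0.974 -0.035
  outer loop
   vertex 4.2 0.9 3.7
   vertex 1.1 1.6 3.9
   vertex 2.4 1.4 1.2
  endloop
 endfacet
 facet normal 0.633 -0.644 -0.430
  outer loop
   vertex 4.2 0.9 3.7
   vertex 2.6 1.8 0.0
   vertex 4.3 1.8 2.5
  endloop
 endfacet
 facet normal 0.142 -0.946 -0.292
  outer loop
   vertex 4.2 0.9 3.7
   vertex 2.4 1.4 1.2
   vertex 2.6 1.8 0.0
  endloop
 endfacet
 facet normal 0.105 0.186 0.977
  outer loop
   vertex 4.2 0.9 3.7
   vertex 0.7 3.4 3.6
   vertex 1.1 1.6 3.9
  endloop
 endfacet
 facet normal 0.544 0.649 0.532
  outer loop
   vertex 4.2 0.9 3.7
   vertex 4.3 1.8 2.5
   vertex 3.5 3.7 1.0
  endloop
 endfacet
 facet normal 0.464 0.672 0.577
  outer loop
   vertex 4.2 0.9 3.7
   vertex 3.5 3.7 1.0
   vertex 0.7 3.4 3.6
  endloop
 endfacet
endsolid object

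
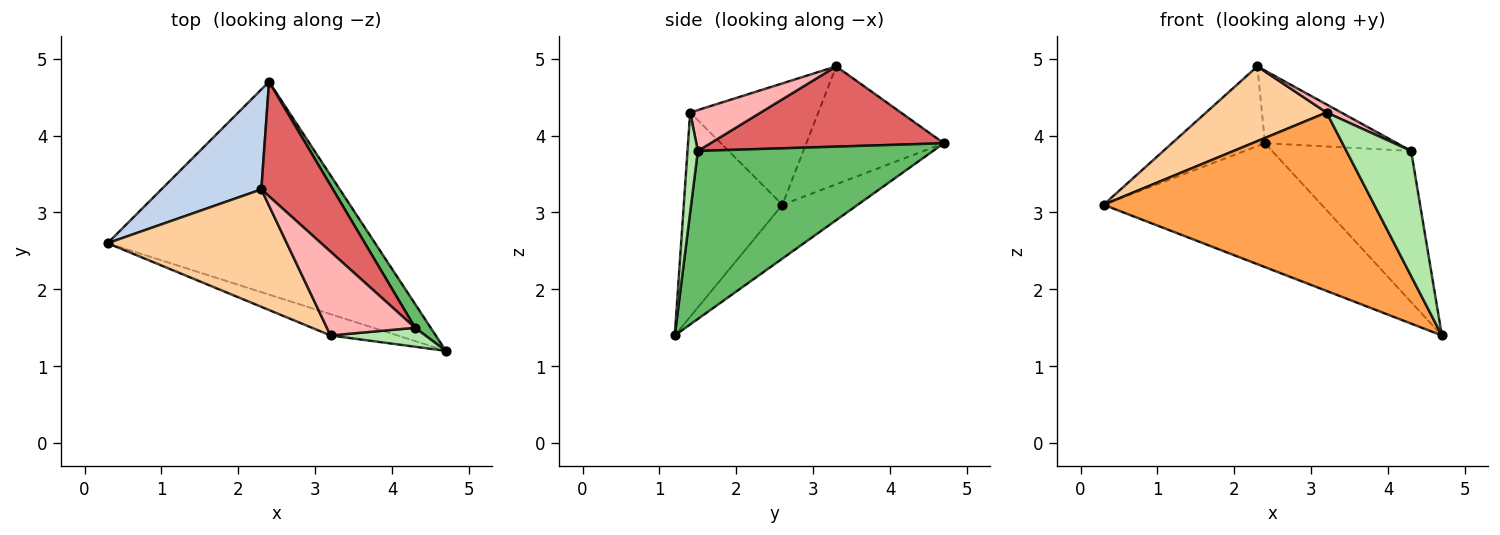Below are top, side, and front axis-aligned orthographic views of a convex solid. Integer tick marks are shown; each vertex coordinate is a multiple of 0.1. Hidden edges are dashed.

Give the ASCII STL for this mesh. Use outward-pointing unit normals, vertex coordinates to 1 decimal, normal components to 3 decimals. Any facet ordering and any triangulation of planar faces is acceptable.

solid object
 facet normal -0.171 0.496 -0.851
  outer loop
   vertex 2.4 4.7 3.9
   vertex 4.7 1.2 1.4
   vertex 0.3 2.6 3.1
  endloop
 endfacet
 facet normal -0.678 0.459 0.575
  outer loop
   vertex 2.3 3.3 4.9
   vertex 2.4 4.7 3.9
   vertex 0.3 2.6 3.1
  endloop
 endfacet
 facet normal -0.340 -0.934 -0.112
  outer loop
   vertex 3.2 1.4 4.3
   vertex 0.3 2.6 3.1
   vertex 4.7 1.2 1.4
  endloop
 endfacet
 facet normal -0.496 -0.466 0.732
  outer loop
   vertex 3.2 1.4 4.3
   vertex 2.3 3.3 4.9
   vertex 0.3 2.6 3.1
  endloop
 endfacet
 facet normal 0.858 0.507 0.080
  outer loop
   vertex 4.3 1.5 3.8
   vertex 4.7 1.2 1.4
   vertex 2.4 4.7 3.9
  endloop
 endfacet
 facet normal 0.156 -0.977 0.148
  outer loop
   vertex 4.3 1.5 3.8
   vertex 3.2 1.4 4.3
   vertex 4.7 1.2 1.4
  endloop
 endfacet
 facet normal 0.687 0.389 0.613
  outer loop
   vertex 4.3 1.5 3.8
   vertex 2.4 4.7 3.9
   vertex 2.3 3.3 4.9
  endloop
 endfacet
 facet normal 0.419 -0.087 0.904
  outer loop
   vertex 4.3 1.5 3.8
   vertex 2.3 3.3 4.9
   vertex 3.2 1.4 4.3
  endloop
 endfacet
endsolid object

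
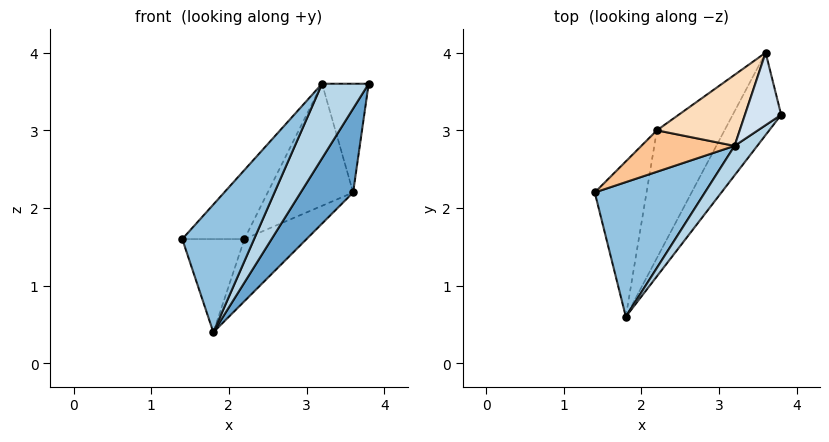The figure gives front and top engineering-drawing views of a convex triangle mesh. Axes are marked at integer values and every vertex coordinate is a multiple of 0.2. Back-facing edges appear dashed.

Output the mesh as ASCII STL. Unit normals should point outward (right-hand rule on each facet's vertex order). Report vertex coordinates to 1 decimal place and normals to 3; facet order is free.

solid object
 facet normal 0.899 -0.313 -0.307
  outer loop
   vertex 3.6 4.0 2.2
   vertex 3.8 3.2 3.6
   vertex 1.8 0.6 0.4
  endloop
 endfacet
 facet normal -0.500 -0.596 0.628
  outer loop
   vertex 3.2 2.8 3.6
   vertex 1.4 2.2 1.6
   vertex 1.8 0.6 0.4
  endloop
 endfacet
 facet normal 0.527 -0.790 0.313
  outer loop
   vertex 3.2 2.8 3.6
   vertex 1.8 0.6 0.4
   vertex 3.8 3.2 3.6
  endloop
 endfacet
 facet normal -0.485 0.728 0.485
  outer loop
   vertex 3.2 2.8 3.6
   vertex 3.8 3.2 3.6
   vertex 3.6 4.0 2.2
  endloop
 endfacet
 facet normal -0.457 0.457 -0.762
  outer loop
   vertex 2.2 3.0 1.6
   vertex 1.8 0.6 0.4
   vertex 1.4 2.2 1.6
  endloop
 endfacet
 facet normal 0.073 0.436 -0.897
  outer loop
   vertex 2.2 3.0 1.6
   vertex 3.6 4.0 2.2
   vertex 1.8 0.6 0.4
  endloop
 endfacet
 facet normal -0.651 0.651 0.391
  outer loop
   vertex 2.2 3.0 1.6
   vertex 1.4 2.2 1.6
   vertex 3.2 2.8 3.6
  endloop
 endfacet
 facet normal -0.640 0.664 0.386
  outer loop
   vertex 2.2 3.0 1.6
   vertex 3.2 2.8 3.6
   vertex 3.6 4.0 2.2
  endloop
 endfacet
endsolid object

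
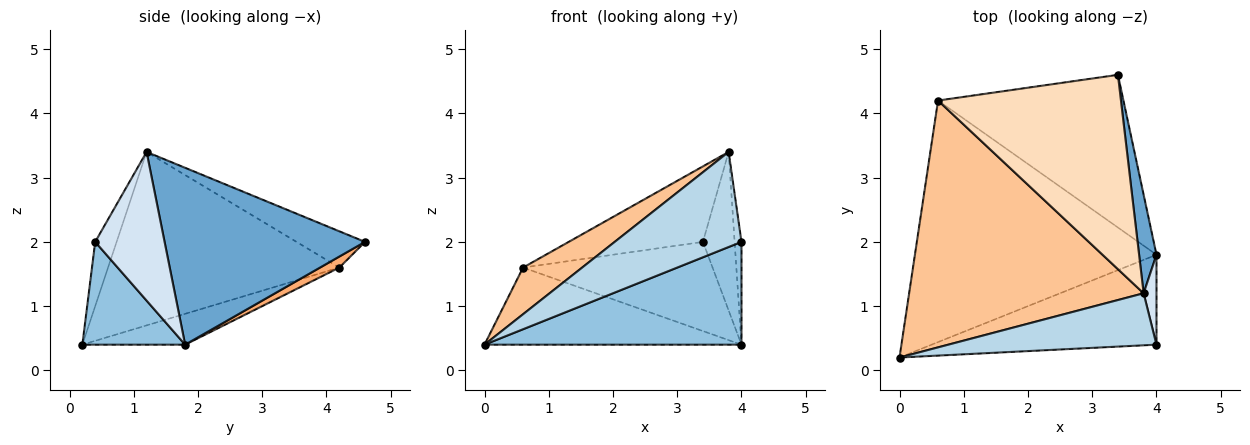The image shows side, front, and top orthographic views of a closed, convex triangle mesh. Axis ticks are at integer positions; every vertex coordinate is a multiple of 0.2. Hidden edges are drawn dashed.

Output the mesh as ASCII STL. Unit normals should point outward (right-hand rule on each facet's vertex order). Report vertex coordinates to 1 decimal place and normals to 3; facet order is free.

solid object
 facet normal 0.983 0.155 0.097
  outer loop
   vertex 3.8 1.2 3.4
   vertex 4.0 1.8 0.4
   vertex 3.4 4.6 2.0
  endloop
 endfacet
 facet normal 0.288 -0.721 -0.631
  outer loop
   vertex 4.0 0.4 2.0
   vertex 0.0 0.2 0.4
   vertex 4.0 1.8 0.4
  endloop
 endfacet
 facet normal -0.147 -0.868 0.475
  outer loop
   vertex 4.0 0.4 2.0
   vertex 3.8 1.2 3.4
   vertex 0.0 0.2 0.4
  endloop
 endfacet
 facet normal 0.991 0.098 0.086
  outer loop
   vertex 4.0 0.4 2.0
   vertex 4.0 1.8 0.4
   vertex 3.8 1.2 3.4
  endloop
 endfacet
 facet normal -0.121 0.302 -0.946
  outer loop
   vertex 0.6 4.2 1.6
   vertex 4.0 1.8 0.4
   vertex 0.0 0.2 0.4
  endloop
 endfacet
 facet normal 0.051 0.504 -0.862
  outer loop
   vertex 0.6 4.2 1.6
   vertex 3.4 4.6 2.0
   vertex 4.0 1.8 0.4
  endloop
 endfacet
 facet normal -0.588 -0.150 0.795
  outer loop
   vertex 0.6 4.2 1.6
   vertex 0.0 0.2 0.4
   vertex 3.8 1.2 3.4
  endloop
 endfacet
 facet normal -0.182 0.356 0.917
  outer loop
   vertex 0.6 4.2 1.6
   vertex 3.8 1.2 3.4
   vertex 3.4 4.6 2.0
  endloop
 endfacet
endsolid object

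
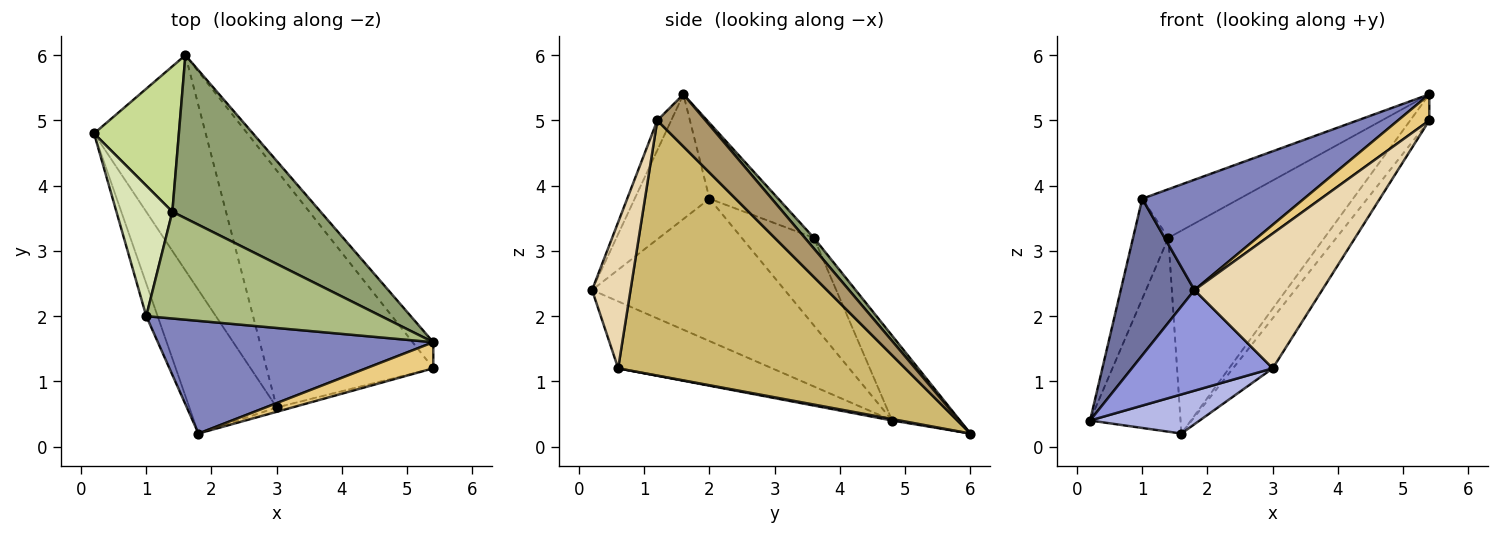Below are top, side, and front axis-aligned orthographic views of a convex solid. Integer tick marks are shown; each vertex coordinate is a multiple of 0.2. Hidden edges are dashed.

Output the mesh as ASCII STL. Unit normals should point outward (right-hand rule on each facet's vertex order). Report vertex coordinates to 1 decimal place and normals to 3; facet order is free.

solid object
 facet normal -0.931 -0.356 -0.074
  outer loop
   vertex 1.0 2.0 3.8
   vertex 0.2 4.8 0.4
   vertex 1.8 0.2 2.4
  endloop
 endfacet
 facet normal -0.308 -0.666 0.680
  outer loop
   vertex 1.0 2.0 3.8
   vertex 1.8 0.2 2.4
   vertex 5.4 1.6 5.4
  endloop
 endfacet
 facet normal -0.531 -0.486 -0.694
  outer loop
   vertex 3.0 0.6 1.2
   vertex 1.8 0.2 2.4
   vertex 0.2 4.8 0.4
  endloop
 endfacet
 facet normal 0.013 -0.179 -0.984
  outer loop
   vertex 3.0 0.6 1.2
   vertex 0.2 4.8 0.4
   vertex 1.6 6.0 0.2
  endloop
 endfacet
 facet normal 0.045 0.779 0.626
  outer loop
   vertex 1.4 3.6 3.2
   vertex 5.4 1.6 5.4
   vertex 1.6 6.0 0.2
  endloop
 endfacet
 facet normal -0.281 0.398 0.873
  outer loop
   vertex 1.4 3.6 3.2
   vertex 1.0 2.0 3.8
   vertex 5.4 1.6 5.4
  endloop
 endfacet
 facet normal -0.514 0.686 0.514
  outer loop
   vertex 1.4 3.6 3.2
   vertex 1.6 6.0 0.2
   vertex 0.2 4.8 0.4
  endloop
 endfacet
 facet normal -0.779 0.381 0.497
  outer loop
   vertex 1.4 3.6 3.2
   vertex 0.2 4.8 0.4
   vertex 1.0 2.0 3.8
  endloop
 endfacet
 facet normal 0.873 0.345 -0.345
  outer loop
   vertex 5.4 1.2 5.0
   vertex 1.6 6.0 0.2
   vertex 5.4 1.6 5.4
  endloop
 endfacet
 facet normal 0.832 0.115 -0.543
  outer loop
   vertex 5.4 1.2 5.0
   vertex 3.0 0.6 1.2
   vertex 1.6 6.0 0.2
  endloop
 endfacet
 facet normal -0.300 -0.675 0.675
  outer loop
   vertex 5.4 1.2 5.0
   vertex 5.4 1.6 5.4
   vertex 1.8 0.2 2.4
  endloop
 endfacet
 facet normal 0.288 -0.957 -0.031
  outer loop
   vertex 5.4 1.2 5.0
   vertex 1.8 0.2 2.4
   vertex 3.0 0.6 1.2
  endloop
 endfacet
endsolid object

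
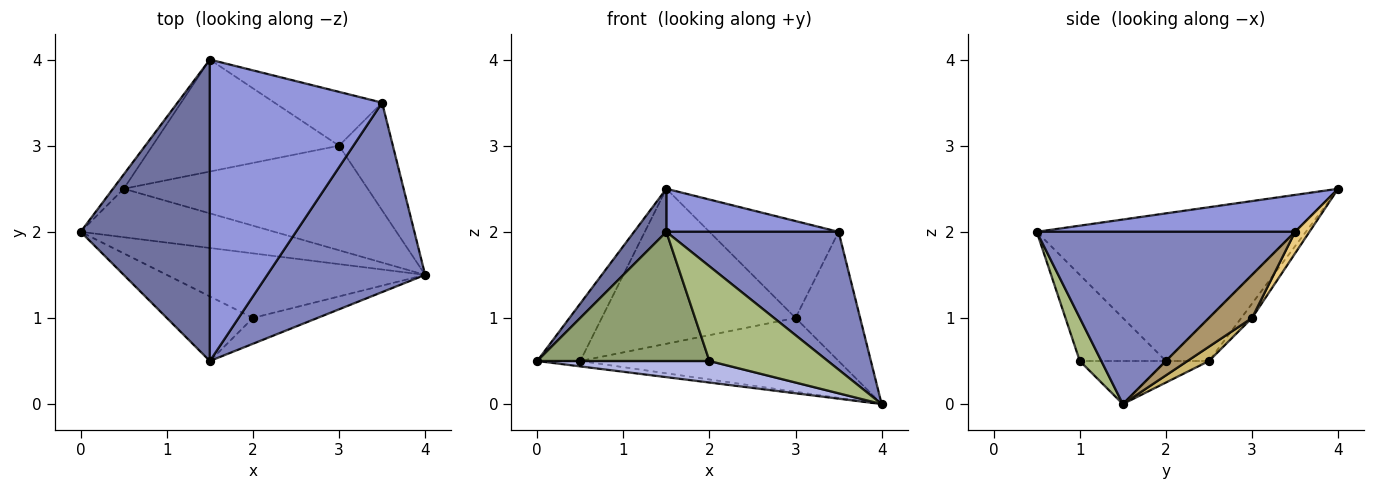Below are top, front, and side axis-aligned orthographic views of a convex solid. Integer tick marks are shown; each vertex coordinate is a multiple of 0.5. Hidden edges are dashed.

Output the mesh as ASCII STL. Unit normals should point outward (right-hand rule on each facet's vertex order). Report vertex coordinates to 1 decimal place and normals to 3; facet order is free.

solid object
 facet normal -0.749 -0.094 0.656
  outer loop
   vertex 1.5 0.5 2.0
   vertex 1.5 4.0 2.5
   vertex 0.0 2.0 0.5
  endloop
 endfacet
 facet normal 0.662 -0.441 0.606
  outer loop
   vertex 3.5 3.5 2.0
   vertex 1.5 0.5 2.0
   vertex 4.0 1.5 0.0
  endloop
 endfacet
 facet normal 0.208 -0.138 0.968
  outer loop
   vertex 3.5 3.5 2.0
   vertex 1.5 4.0 2.5
   vertex 1.5 0.5 2.0
  endloop
 endfacet
 facet normal -0.156 -0.312 -0.937
  outer loop
   vertex 2.0 1.0 0.5
   vertex 0.0 2.0 0.5
   vertex 4.0 1.5 0.0
  endloop
 endfacet
 facet normal -0.408 -0.816 -0.408
  outer loop
   vertex 2.0 1.0 0.5
   vertex 1.5 0.5 2.0
   vertex 0.0 2.0 0.5
  endloop
 endfacet
 facet normal 0.173 -0.950 -0.259
  outer loop
   vertex 2.0 1.0 0.5
   vertex 4.0 1.5 0.0
   vertex 1.5 0.5 2.0
  endloop
 endfacet
 facet normal -0.696 0.696 -0.174
  outer loop
   vertex 0.5 2.5 0.5
   vertex 0.0 2.0 0.5
   vertex 1.5 4.0 2.5
  endloop
 endfacet
 facet normal -0.110 0.110 -0.988
  outer loop
   vertex 0.5 2.5 0.5
   vertex 4.0 1.5 0.0
   vertex 0.0 2.0 0.5
  endloop
 endfacet
 facet normal 0.456 0.684 -0.570
  outer loop
   vertex 3.0 3.0 1.0
   vertex 3.5 3.5 2.0
   vertex 4.0 1.5 0.0
  endloop
 endfacet
 facet normal 0.048 0.576 -0.816
  outer loop
   vertex 3.0 3.0 1.0
   vertex 4.0 1.5 0.0
   vertex 0.5 2.5 0.5
  endloop
 endfacet
 facet normal 0.097 0.870 -0.483
  outer loop
   vertex 3.0 3.0 1.0
   vertex 1.5 4.0 2.5
   vertex 3.5 3.5 2.0
  endloop
 endfacet
 facet normal -0.045 0.810 -0.585
  outer loop
   vertex 3.0 3.0 1.0
   vertex 0.5 2.5 0.5
   vertex 1.5 4.0 2.5
  endloop
 endfacet
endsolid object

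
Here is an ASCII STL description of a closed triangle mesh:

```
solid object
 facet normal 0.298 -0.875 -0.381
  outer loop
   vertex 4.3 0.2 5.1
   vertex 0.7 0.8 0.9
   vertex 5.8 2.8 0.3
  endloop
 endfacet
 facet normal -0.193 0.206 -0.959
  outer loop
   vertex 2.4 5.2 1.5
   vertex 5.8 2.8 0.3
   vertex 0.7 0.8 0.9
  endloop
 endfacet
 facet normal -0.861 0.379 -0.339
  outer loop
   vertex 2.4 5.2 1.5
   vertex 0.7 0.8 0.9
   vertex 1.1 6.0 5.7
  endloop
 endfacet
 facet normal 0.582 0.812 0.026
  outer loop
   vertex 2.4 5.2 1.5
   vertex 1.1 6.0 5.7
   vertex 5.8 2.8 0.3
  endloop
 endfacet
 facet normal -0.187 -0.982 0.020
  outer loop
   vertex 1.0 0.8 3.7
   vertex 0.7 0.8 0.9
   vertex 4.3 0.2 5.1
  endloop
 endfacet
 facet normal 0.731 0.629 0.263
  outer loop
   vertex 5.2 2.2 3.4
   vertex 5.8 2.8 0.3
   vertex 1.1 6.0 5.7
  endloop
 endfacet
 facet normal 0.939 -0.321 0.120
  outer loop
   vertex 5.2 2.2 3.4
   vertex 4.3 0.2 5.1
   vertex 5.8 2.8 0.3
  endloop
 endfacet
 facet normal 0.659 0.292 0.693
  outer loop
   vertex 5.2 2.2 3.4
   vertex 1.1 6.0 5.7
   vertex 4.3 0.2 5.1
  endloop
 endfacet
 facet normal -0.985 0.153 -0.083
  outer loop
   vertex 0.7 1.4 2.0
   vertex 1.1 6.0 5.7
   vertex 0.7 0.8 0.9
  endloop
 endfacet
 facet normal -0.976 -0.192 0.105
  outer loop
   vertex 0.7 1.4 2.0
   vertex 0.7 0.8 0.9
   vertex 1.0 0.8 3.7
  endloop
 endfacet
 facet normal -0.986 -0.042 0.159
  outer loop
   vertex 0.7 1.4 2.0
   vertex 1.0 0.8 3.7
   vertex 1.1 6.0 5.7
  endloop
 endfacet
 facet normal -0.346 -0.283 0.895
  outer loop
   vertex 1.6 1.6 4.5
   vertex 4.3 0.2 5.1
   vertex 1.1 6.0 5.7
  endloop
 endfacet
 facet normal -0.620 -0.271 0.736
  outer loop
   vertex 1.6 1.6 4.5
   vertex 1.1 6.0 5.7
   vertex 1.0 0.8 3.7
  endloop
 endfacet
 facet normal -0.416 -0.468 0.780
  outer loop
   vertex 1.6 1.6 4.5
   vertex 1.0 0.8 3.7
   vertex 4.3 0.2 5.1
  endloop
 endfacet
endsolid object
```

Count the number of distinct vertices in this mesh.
9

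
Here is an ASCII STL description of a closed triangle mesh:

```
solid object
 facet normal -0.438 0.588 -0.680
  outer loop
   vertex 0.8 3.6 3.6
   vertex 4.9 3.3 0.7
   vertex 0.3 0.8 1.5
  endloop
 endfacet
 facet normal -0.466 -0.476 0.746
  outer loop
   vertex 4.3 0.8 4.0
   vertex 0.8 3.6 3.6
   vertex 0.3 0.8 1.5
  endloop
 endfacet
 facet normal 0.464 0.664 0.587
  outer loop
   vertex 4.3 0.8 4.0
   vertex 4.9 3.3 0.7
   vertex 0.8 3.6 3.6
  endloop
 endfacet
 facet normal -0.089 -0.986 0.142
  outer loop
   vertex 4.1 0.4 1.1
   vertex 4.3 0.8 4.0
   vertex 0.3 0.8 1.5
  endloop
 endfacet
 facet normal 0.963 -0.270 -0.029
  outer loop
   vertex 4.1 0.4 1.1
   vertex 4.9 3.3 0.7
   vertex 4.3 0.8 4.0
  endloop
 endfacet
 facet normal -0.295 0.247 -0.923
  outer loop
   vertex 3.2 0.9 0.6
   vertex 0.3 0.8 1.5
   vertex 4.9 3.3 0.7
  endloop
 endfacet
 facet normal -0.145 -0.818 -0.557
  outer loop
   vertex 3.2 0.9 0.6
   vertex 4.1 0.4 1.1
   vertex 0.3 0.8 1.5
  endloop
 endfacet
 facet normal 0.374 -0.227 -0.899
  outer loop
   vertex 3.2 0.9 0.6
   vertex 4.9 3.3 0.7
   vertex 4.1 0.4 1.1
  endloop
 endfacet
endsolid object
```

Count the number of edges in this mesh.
12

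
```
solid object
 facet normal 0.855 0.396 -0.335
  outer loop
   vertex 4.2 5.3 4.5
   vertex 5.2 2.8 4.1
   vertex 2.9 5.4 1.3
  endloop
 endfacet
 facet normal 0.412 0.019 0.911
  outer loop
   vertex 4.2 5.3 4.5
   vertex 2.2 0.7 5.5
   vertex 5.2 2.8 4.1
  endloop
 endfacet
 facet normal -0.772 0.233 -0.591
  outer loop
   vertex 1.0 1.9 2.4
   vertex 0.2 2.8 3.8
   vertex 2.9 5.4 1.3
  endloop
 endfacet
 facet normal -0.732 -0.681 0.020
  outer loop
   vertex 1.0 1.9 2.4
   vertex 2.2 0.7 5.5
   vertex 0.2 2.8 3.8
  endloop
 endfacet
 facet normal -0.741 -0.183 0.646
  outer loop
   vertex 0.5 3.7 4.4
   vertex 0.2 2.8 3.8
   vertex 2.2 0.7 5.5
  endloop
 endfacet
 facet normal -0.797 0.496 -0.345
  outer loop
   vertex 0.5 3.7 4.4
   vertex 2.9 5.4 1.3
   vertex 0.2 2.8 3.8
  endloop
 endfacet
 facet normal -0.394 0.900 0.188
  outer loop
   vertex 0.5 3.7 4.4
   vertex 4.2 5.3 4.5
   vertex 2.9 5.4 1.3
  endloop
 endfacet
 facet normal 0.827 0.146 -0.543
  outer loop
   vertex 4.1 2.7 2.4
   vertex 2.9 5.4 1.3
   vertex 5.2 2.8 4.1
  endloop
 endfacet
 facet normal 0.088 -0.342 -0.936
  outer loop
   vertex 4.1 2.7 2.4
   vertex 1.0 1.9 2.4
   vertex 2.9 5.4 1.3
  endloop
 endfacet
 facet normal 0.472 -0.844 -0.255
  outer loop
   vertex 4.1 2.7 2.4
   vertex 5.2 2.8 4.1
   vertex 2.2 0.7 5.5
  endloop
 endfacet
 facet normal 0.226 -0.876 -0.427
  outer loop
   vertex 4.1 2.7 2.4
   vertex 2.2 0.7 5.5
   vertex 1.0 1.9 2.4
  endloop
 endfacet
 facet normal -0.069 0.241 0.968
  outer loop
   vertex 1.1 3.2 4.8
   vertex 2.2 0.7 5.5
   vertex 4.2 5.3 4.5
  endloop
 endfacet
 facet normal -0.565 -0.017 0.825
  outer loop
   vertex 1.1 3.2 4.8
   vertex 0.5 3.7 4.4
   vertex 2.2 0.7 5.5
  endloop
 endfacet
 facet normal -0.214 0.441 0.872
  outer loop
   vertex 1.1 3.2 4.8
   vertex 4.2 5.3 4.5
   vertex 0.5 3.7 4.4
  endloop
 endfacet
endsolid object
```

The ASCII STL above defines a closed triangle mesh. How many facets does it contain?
14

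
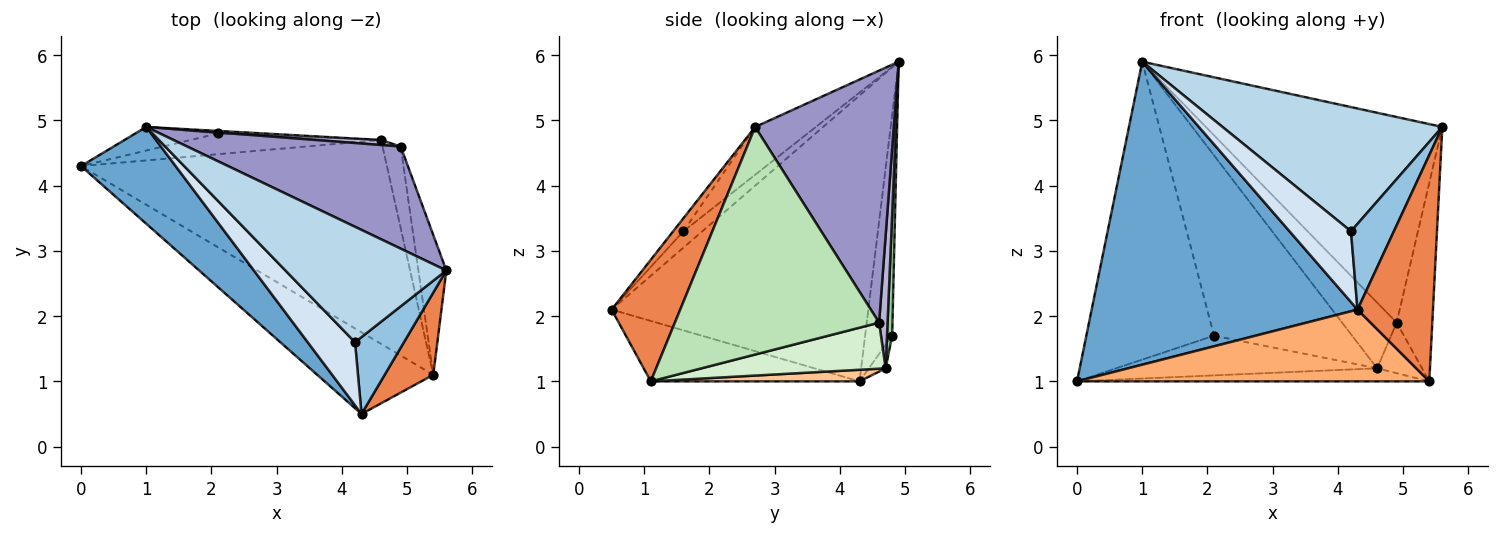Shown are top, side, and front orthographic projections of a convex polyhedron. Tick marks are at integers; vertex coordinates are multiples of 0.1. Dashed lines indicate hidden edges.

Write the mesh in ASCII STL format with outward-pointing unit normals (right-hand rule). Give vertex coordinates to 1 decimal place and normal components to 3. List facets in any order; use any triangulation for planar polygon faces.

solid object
 facet normal -0.677 -0.701 0.224
  outer loop
   vertex 1.0 4.9 5.9
   vertex 0.0 4.3 1.0
   vertex 4.3 0.5 2.1
  endloop
 endfacet
 facet normal -0.175 -0.733 0.657
  outer loop
   vertex 4.2 1.6 3.3
   vertex 4.3 0.5 2.1
   vertex 5.6 2.7 4.9
  endloop
 endfacet
 facet normal -0.198 -0.718 0.667
  outer loop
   vertex 4.2 1.6 3.3
   vertex 5.6 2.7 4.9
   vertex 1.0 4.9 5.9
  endloop
 endfacet
 facet normal -0.224 -0.728 0.648
  outer loop
   vertex 4.2 1.6 3.3
   vertex 1.0 4.9 5.9
   vertex 4.3 0.5 2.1
  endloop
 endfacet
 facet normal 0.650 -0.715 0.260
  outer loop
   vertex 5.4 1.1 1.0
   vertex 5.6 2.7 4.9
   vertex 4.3 0.5 2.1
  endloop
 endfacet
 facet normal -0.364 -0.615 -0.700
  outer loop
   vertex 5.4 1.1 1.0
   vertex 4.3 0.5 2.1
   vertex 0.0 4.3 1.0
  endloop
 endfacet
 facet normal 0.038 0.064 -0.997
  outer loop
   vertex 5.4 1.1 1.0
   vertex 0.0 4.3 1.0
   vertex 4.6 4.7 1.2
  endloop
 endfacet
 facet normal -0.206 0.975 -0.077
  outer loop
   vertex 2.1 4.8 1.7
   vertex 0.0 4.3 1.0
   vertex 1.0 4.9 5.9
  endloop
 endfacet
 facet normal -0.057 0.885 -0.462
  outer loop
   vertex 2.1 4.8 1.7
   vertex 4.6 4.7 1.2
   vertex 0.0 4.3 1.0
  endloop
 endfacet
 facet normal 0.037 0.999 -0.014
  outer loop
   vertex 2.1 4.8 1.7
   vertex 1.0 4.9 5.9
   vertex 4.6 4.7 1.2
  endloop
 endfacet
 facet normal 0.978 0.171 -0.120
  outer loop
   vertex 4.9 4.6 1.9
   vertex 5.6 2.7 4.9
   vertex 5.4 1.1 1.0
  endloop
 endfacet
 facet normal 0.907 0.221 -0.357
  outer loop
   vertex 4.9 4.6 1.9
   vertex 5.4 1.1 1.0
   vertex 4.6 4.7 1.2
  endloop
 endfacet
 facet normal 0.465 0.793 0.394
  outer loop
   vertex 4.9 4.6 1.9
   vertex 1.0 4.9 5.9
   vertex 5.6 2.7 4.9
  endloop
 endfacet
 facet normal 0.153 0.985 0.075
  outer loop
   vertex 4.9 4.6 1.9
   vertex 4.6 4.7 1.2
   vertex 1.0 4.9 5.9
  endloop
 endfacet
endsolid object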